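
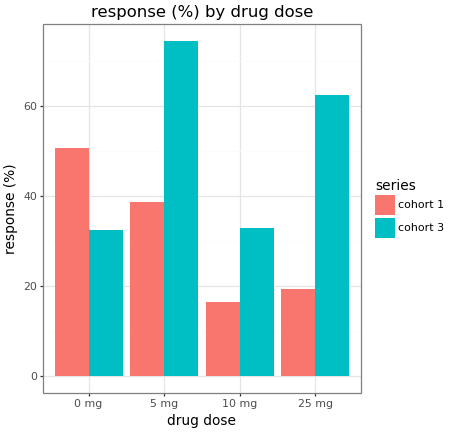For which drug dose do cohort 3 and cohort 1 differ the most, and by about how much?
25 mg, ≈ 40 %

25 mg: cohort 3 ≈ 60, cohort 1 ≈ 20 → gap ≈ 40. Next-largest (5 mg) is only ≈ 30.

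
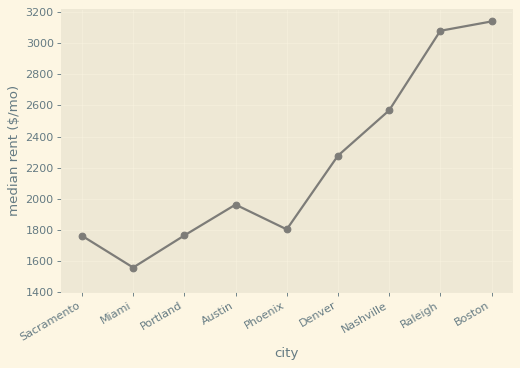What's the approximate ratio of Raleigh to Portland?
≈ 1.67×

Raleigh ≈ 3000, Portland ≈ 1800; 3000/1800 ≈ 1.67.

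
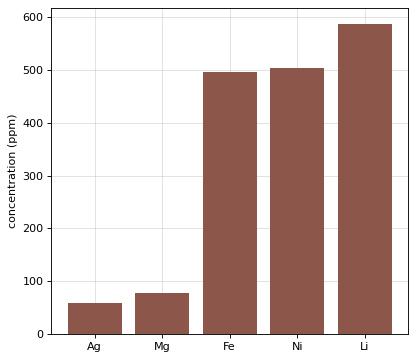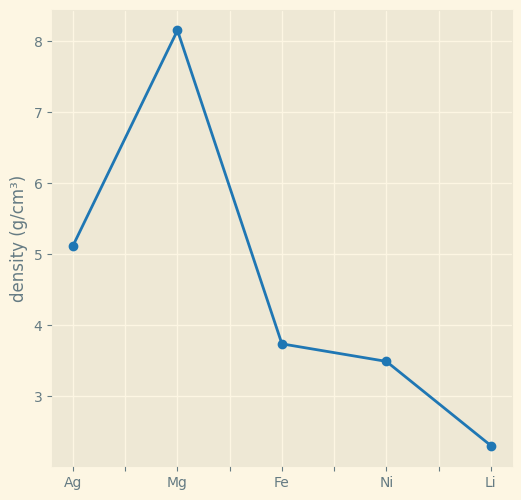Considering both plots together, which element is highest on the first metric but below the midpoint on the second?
Chart 2 median density (g/cm³) ≈ 4; below-median elements: Ni, Li. Among those, Li has the highest concentration (ppm) (≈ 600).

Li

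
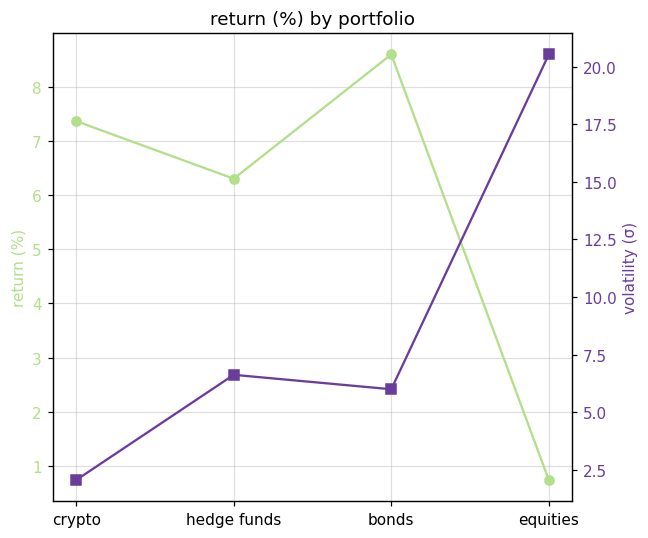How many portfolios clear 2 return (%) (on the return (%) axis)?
Above 2: crypto, hedge funds, bonds.

3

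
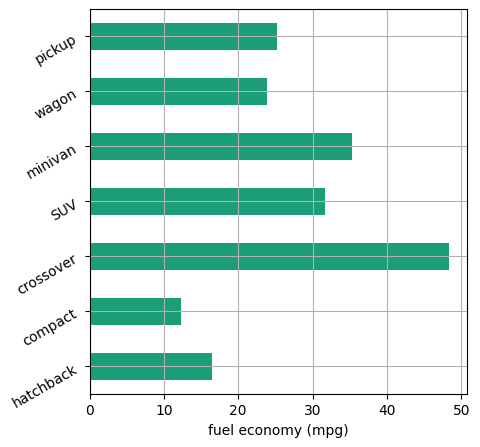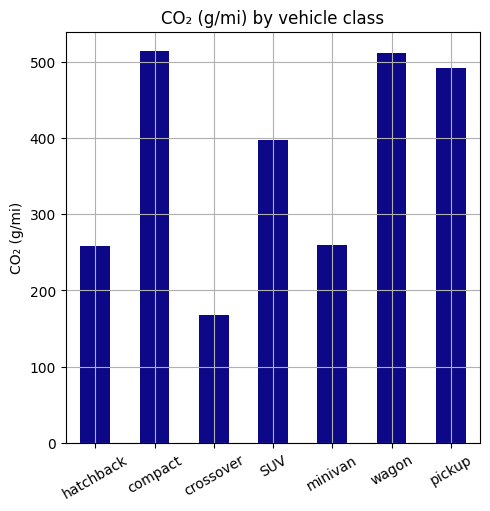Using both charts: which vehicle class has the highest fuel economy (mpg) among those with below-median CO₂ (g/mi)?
crossover

Chart 2 median CO₂ (g/mi) ≈ 400; below-median vehicle classes: hatchback, crossover, minivan. Among those, crossover has the highest fuel economy (mpg) (≈ 50).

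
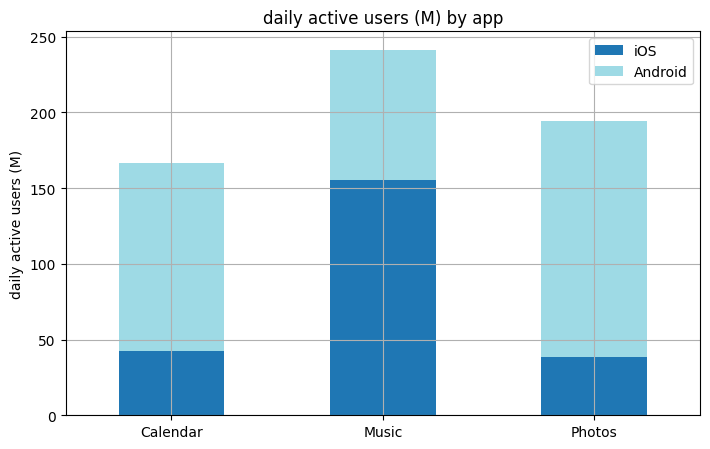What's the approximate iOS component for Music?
≈ 150

iOS top ≈ 150, bottom ≈ 0; segment ≈ 150.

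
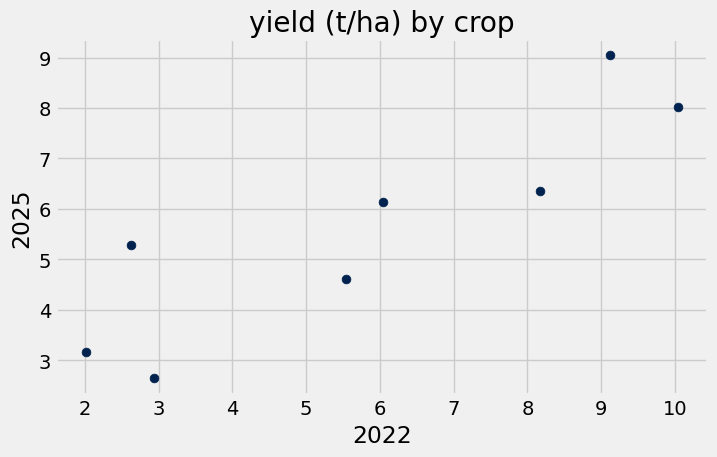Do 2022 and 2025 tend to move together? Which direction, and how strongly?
Points are positively correlated; strong (|r| ≈ 0.9).

positive, strong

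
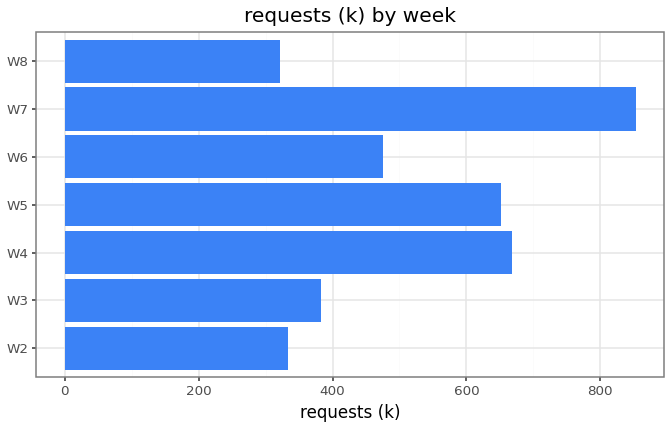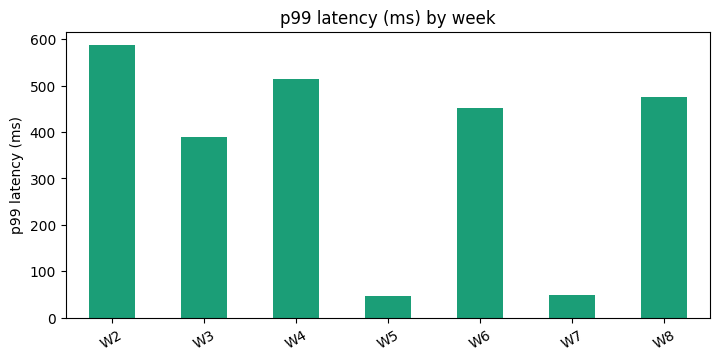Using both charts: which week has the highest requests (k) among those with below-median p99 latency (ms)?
Chart 2 median p99 latency (ms) ≈ 500; below-median weeks: W3, W5, W7. Among those, W7 has the highest requests (k) (≈ 900).

W7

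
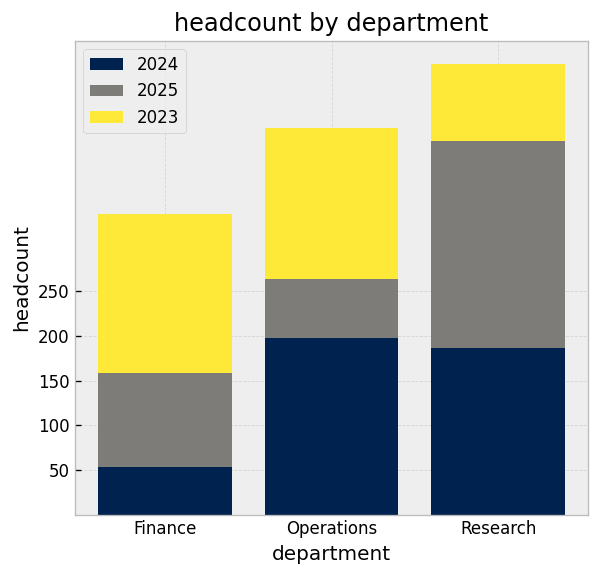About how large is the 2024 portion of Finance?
2024 top ≈ 50, bottom ≈ 0; segment ≈ 50.

≈ 50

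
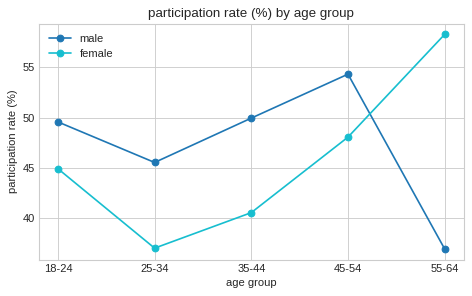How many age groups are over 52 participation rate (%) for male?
Above 52: 45-54.

1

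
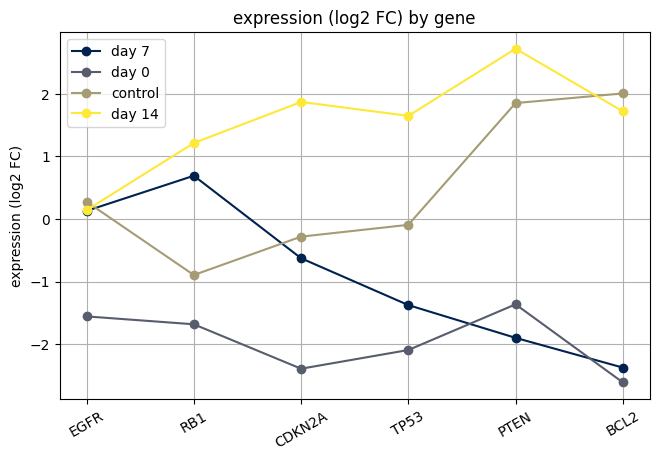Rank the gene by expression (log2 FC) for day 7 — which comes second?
EGFR

Top 3 for day 7: RB1 ≈ 0.5, EGFR ≈ 0.0, CDKN2A ≈ -0.5.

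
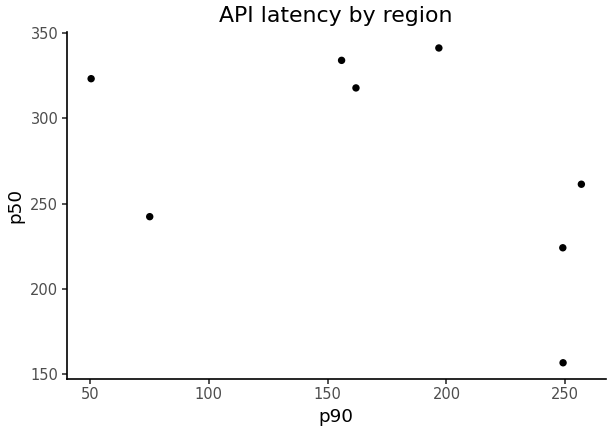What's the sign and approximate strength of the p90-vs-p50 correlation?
negative, moderate

Points are negatively correlated; moderate (|r| ≈ 0.5).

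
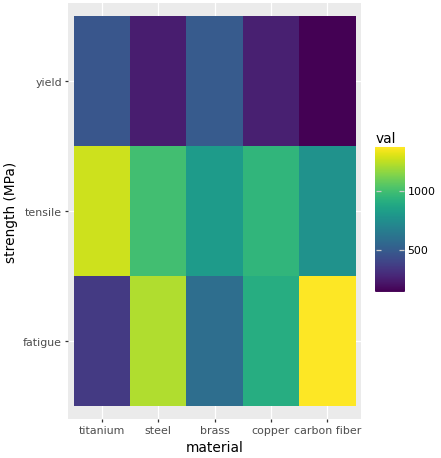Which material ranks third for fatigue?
copper

Top 4 for fatigue: carbon fiber ≈ 1400, steel ≈ 1200, copper ≈ 1000, brass ≈ 600.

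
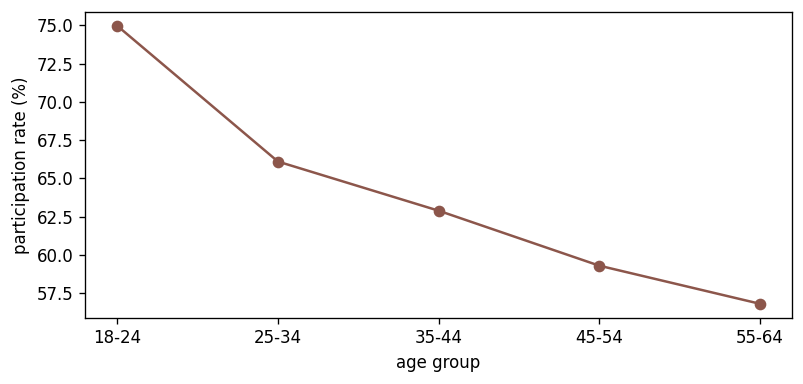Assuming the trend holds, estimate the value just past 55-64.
≈ 53

Last three: 62, 60, 56 → slope ≈ -3/step → next ≈ 53.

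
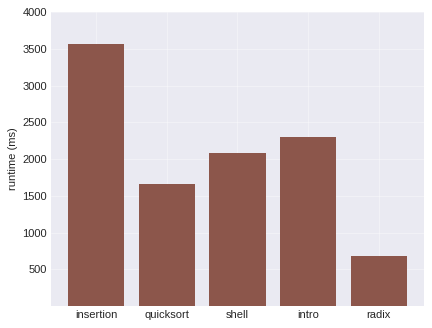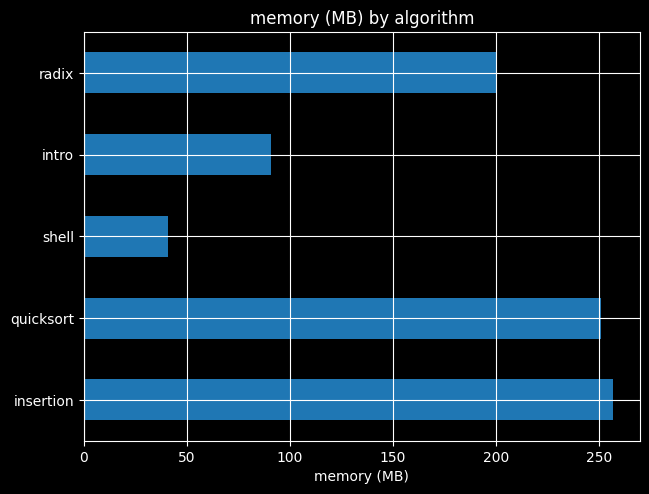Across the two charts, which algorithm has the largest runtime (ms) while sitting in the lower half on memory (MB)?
Chart 2 median memory (MB) ≈ 200; below-median algorithms: shell, intro. Among those, intro has the highest runtime (ms) (≈ 2500).

intro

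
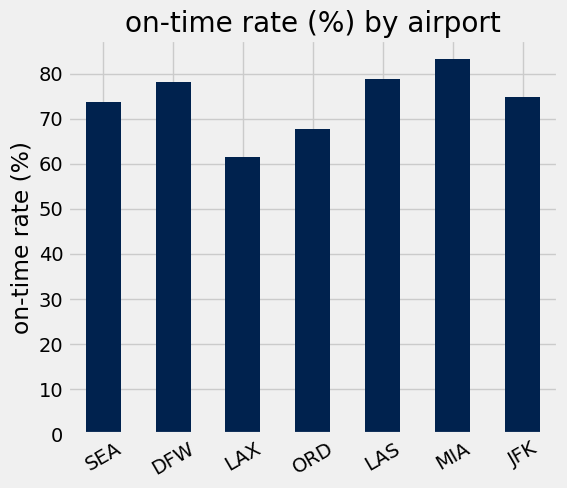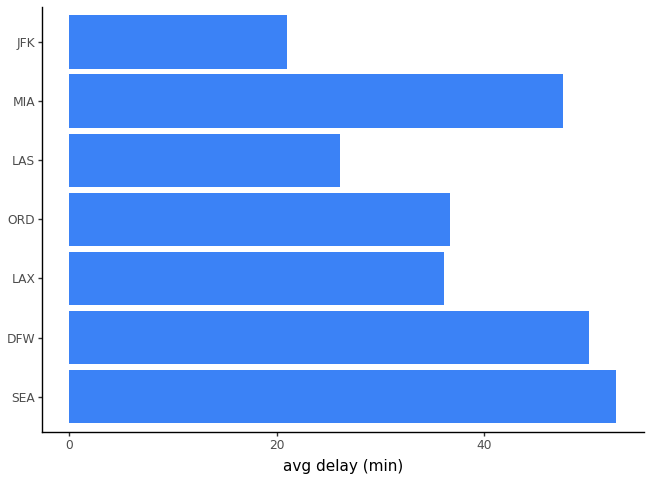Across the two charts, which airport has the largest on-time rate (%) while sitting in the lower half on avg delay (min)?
LAS

Chart 2 median avg delay (min) ≈ 35; below-median airports: LAX, LAS, JFK. Among those, LAS has the highest on-time rate (%) (≈ 80).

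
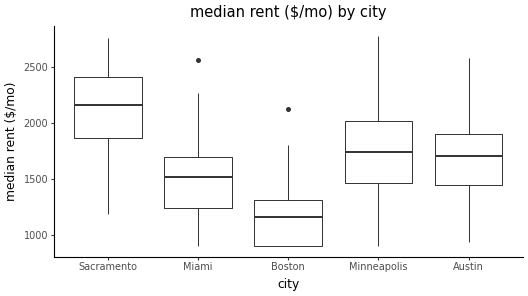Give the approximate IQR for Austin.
Q3 ≈ 1900, Q1 ≈ 1500; IQR ≈ 400.

≈ 400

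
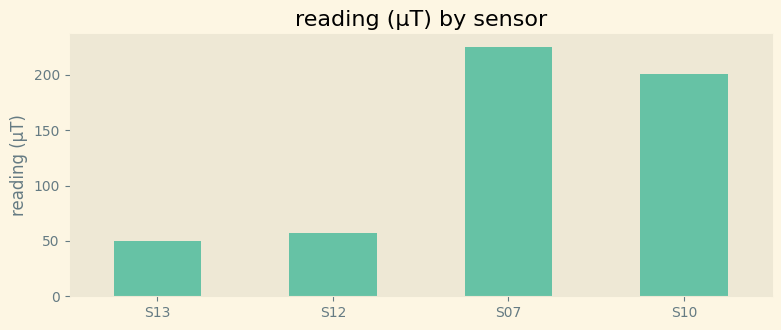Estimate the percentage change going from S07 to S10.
S07 ≈ 220, S10 ≈ 200; (200 − 220) / 220 ≈ -9.1%.

≈ -9.1%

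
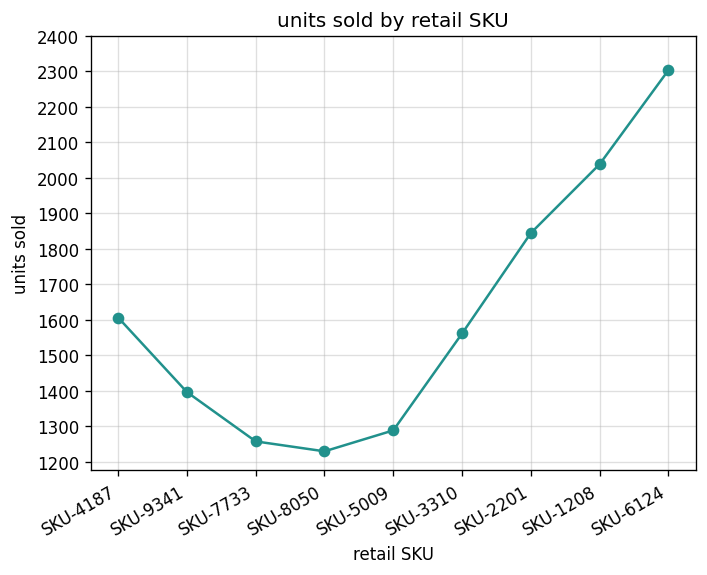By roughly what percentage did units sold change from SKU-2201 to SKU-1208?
SKU-2201 ≈ 1800, SKU-1208 ≈ 2000; (2000 − 1800) / 1800 ≈ +11.1%.

≈ +11.1%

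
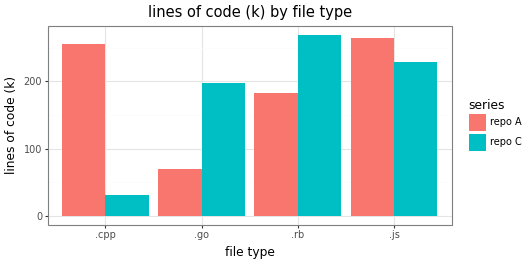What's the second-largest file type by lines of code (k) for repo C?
.js

Top 3 for repo C: .rb ≈ 275, .js ≈ 225, .go ≈ 200.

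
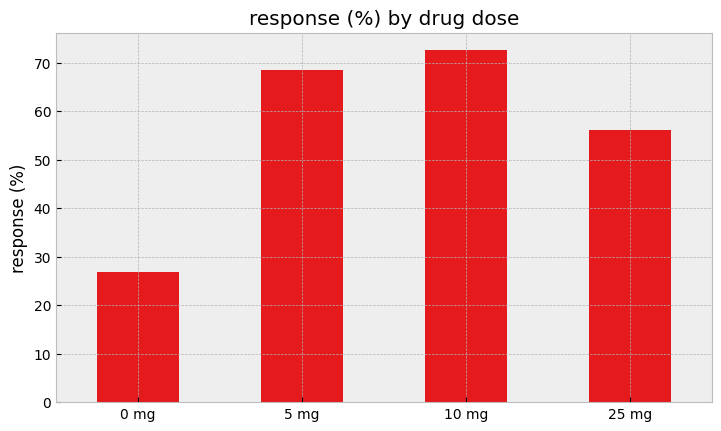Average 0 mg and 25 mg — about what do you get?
(30 + 60) / 2 ≈ 45.

≈ 45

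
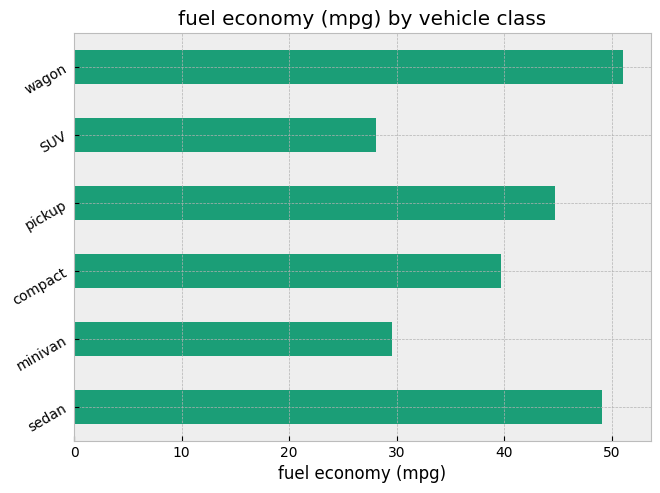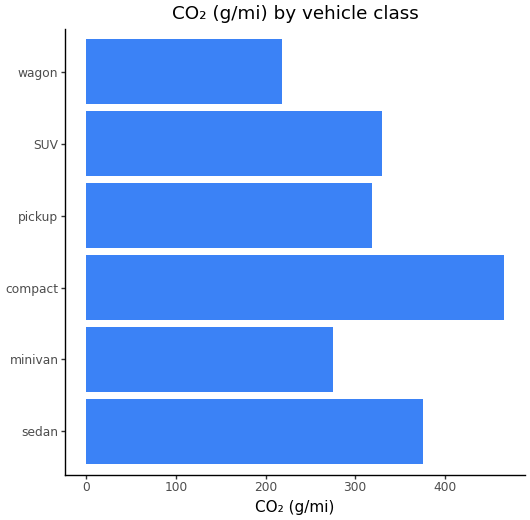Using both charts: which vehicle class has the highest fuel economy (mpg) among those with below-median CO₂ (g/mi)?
wagon

Chart 2 median CO₂ (g/mi) ≈ 300; below-median vehicle classes: minivan, pickup, wagon. Among those, wagon has the highest fuel economy (mpg) (≈ 50).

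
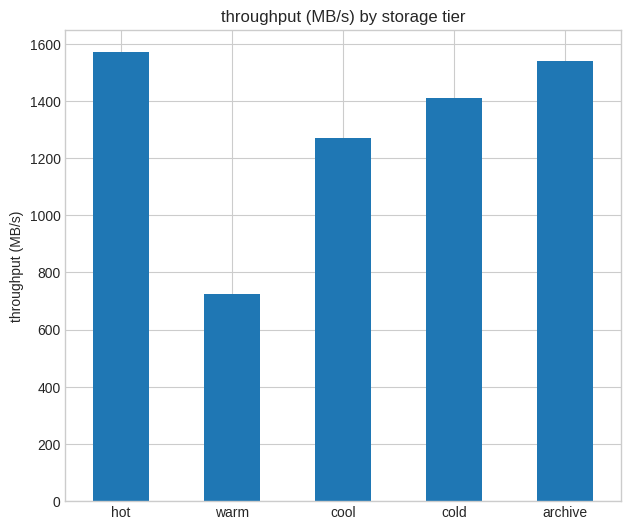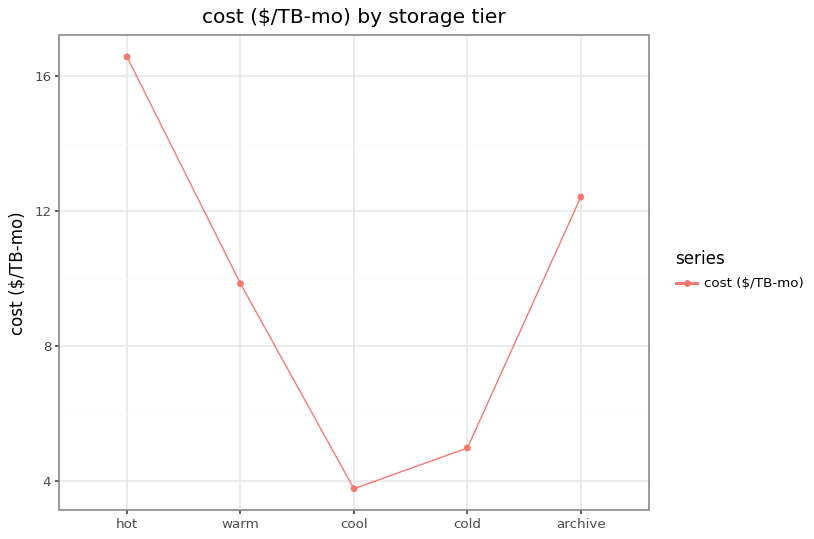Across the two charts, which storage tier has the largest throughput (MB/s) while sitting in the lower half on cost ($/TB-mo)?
cold

Chart 2 median cost ($/TB-mo) ≈ 10; below-median storage tiers: cool, cold. Among those, cold has the highest throughput (MB/s) (≈ 1400).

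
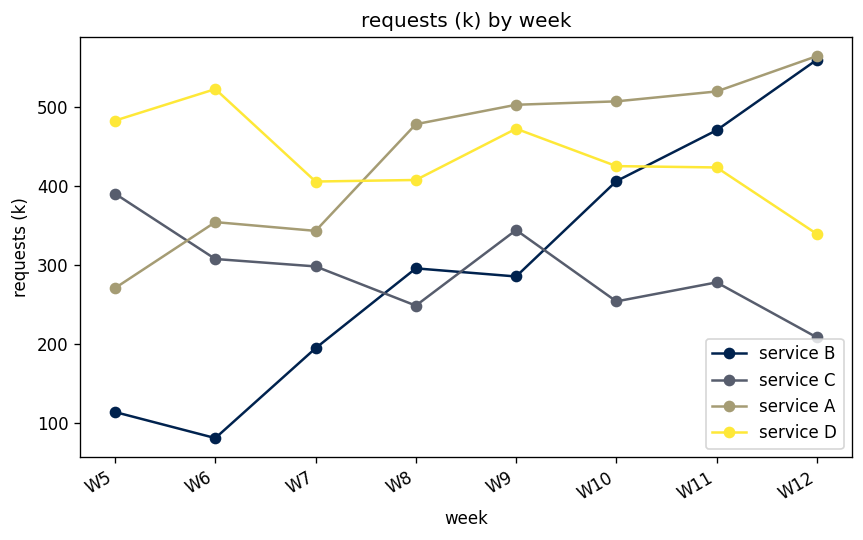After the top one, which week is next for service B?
Top 3 for service B: W12 ≈ 550, W11 ≈ 450, W10 ≈ 400.

W11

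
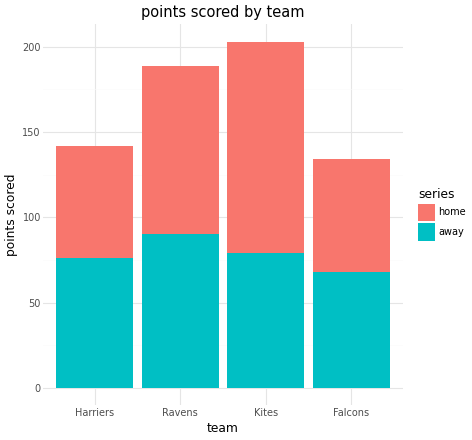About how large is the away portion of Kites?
≈ 80

away top ≈ 80, bottom ≈ 0; segment ≈ 80.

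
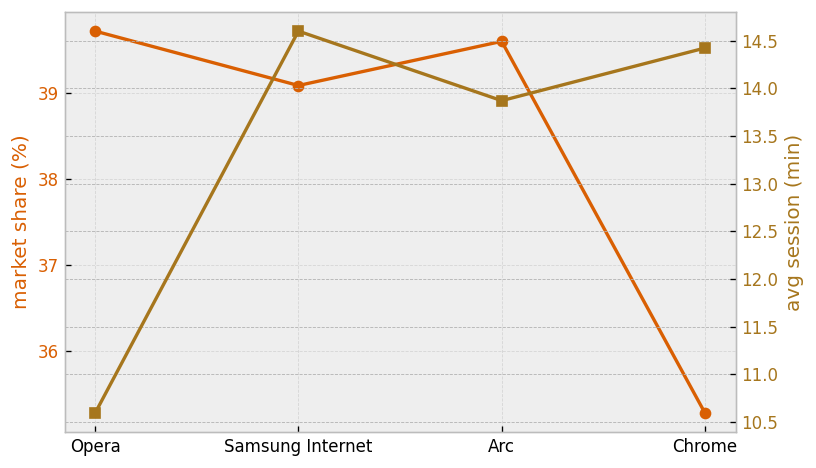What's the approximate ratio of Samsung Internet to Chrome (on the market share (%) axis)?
Samsung Internet ≈ 39.0, Chrome ≈ 35.5; 39.0/35.5 ≈ 1.1.

≈ 1.1×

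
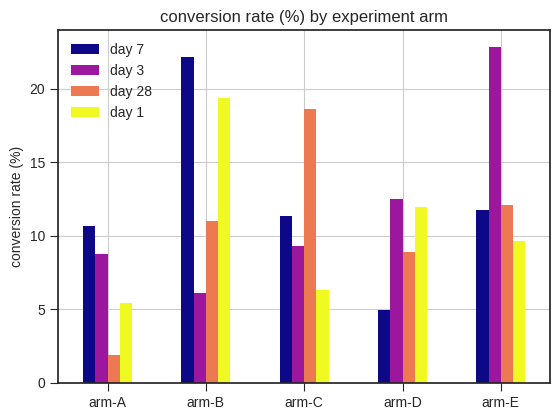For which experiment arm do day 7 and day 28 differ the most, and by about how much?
arm-B: day 7 ≈ 22, day 28 ≈ 12 → gap ≈ 10. Next-largest (arm-A) is only ≈ 8.

arm-B, ≈ 10 %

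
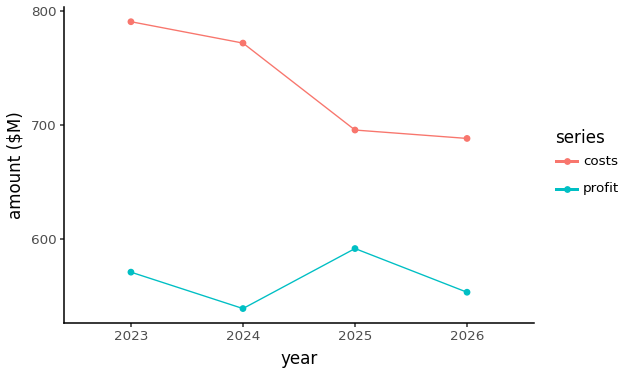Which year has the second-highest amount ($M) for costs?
2024

Top 3 for costs: 2023 ≈ 800, 2024 ≈ 775, 2025 ≈ 700.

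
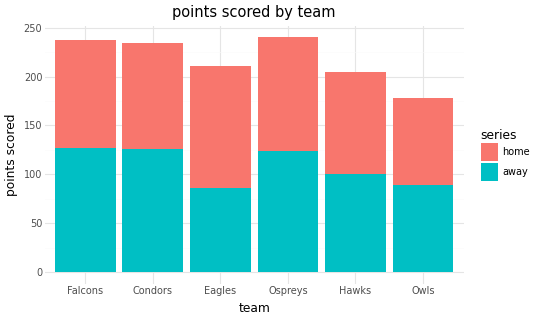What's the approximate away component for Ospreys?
≈ 120

away top ≈ 120, bottom ≈ 0; segment ≈ 120.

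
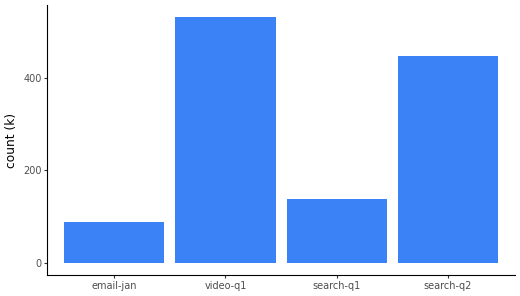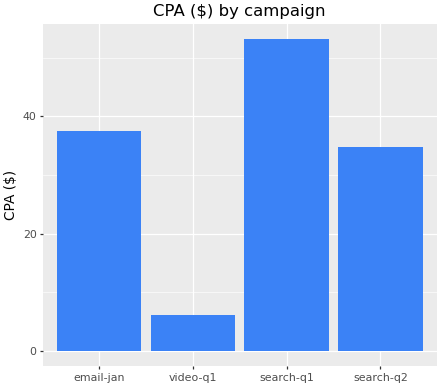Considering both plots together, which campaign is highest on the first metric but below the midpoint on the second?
video-q1

Chart 2 median CPA ($) ≈ 35; below-median campaigns: video-q1, search-q2. Among those, video-q1 has the highest count (k) (≈ 550).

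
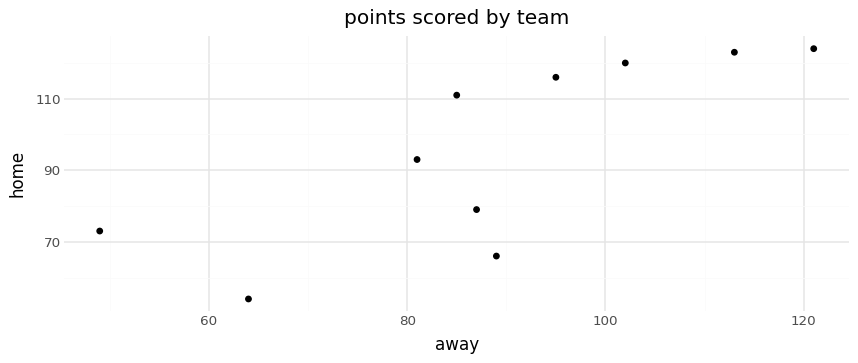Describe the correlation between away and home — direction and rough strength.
positive, strong

Points are positively correlated; strong (|r| ≈ 0.8).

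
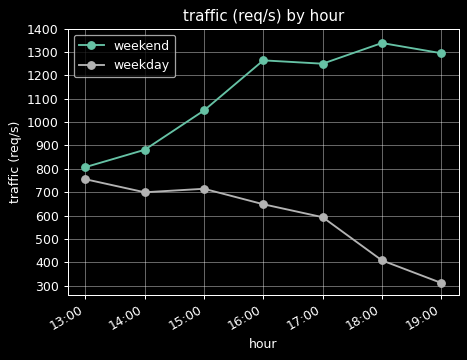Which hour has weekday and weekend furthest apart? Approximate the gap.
19:00, ≈ 1000 req/s

19:00: weekday ≈ 300, weekend ≈ 1300 → gap ≈ 1000. Next-largest (18:00) is only ≈ 900.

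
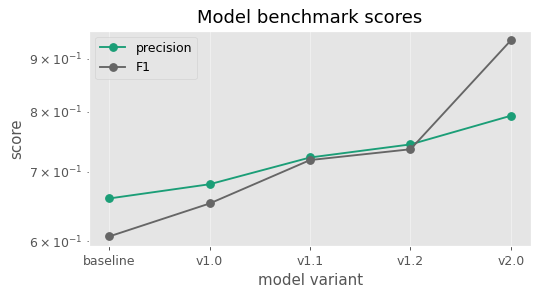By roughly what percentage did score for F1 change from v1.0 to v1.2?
v1.0 ≈ 0.65, v1.2 ≈ 0.75; (0.75 − 0.65) / 0.65 ≈ +15.4%.

≈ +15.4%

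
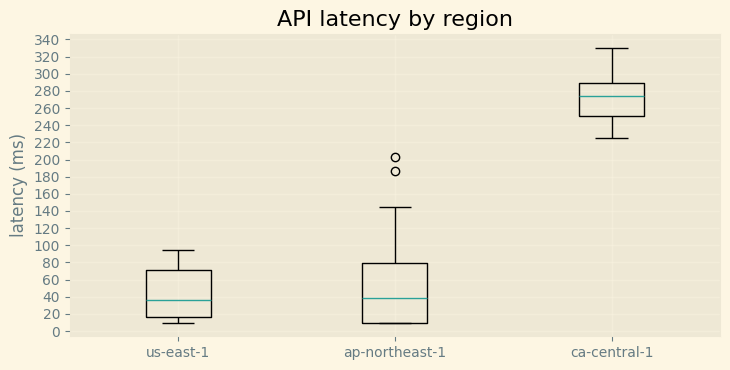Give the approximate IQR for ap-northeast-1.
Q3 ≈ 80, Q1 ≈ 0; IQR ≈ 80.

≈ 80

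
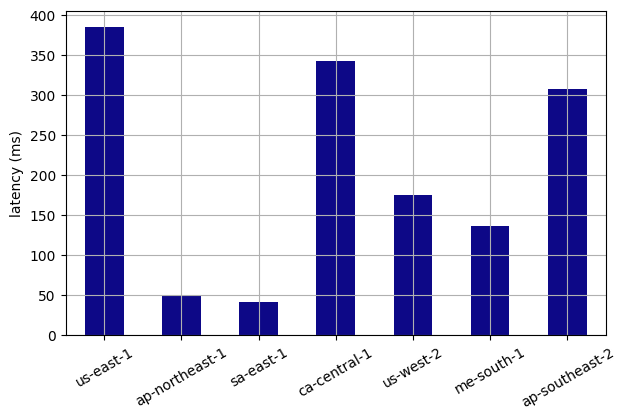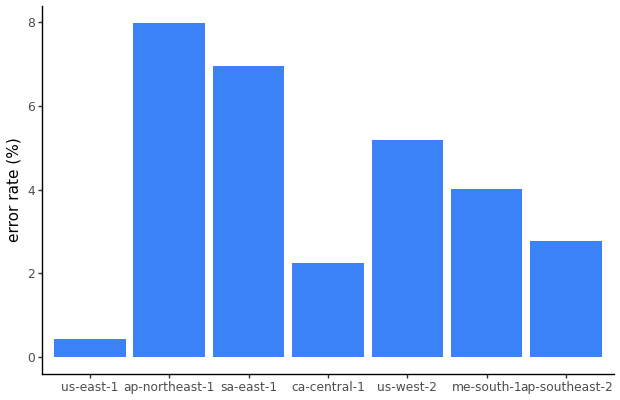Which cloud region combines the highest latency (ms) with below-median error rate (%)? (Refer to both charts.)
us-east-1

Chart 2 median error rate (%) ≈ 4; below-median cloud regions: us-east-1, ca-central-1, ap-southeast-2. Among those, us-east-1 has the highest latency (ms) (≈ 400).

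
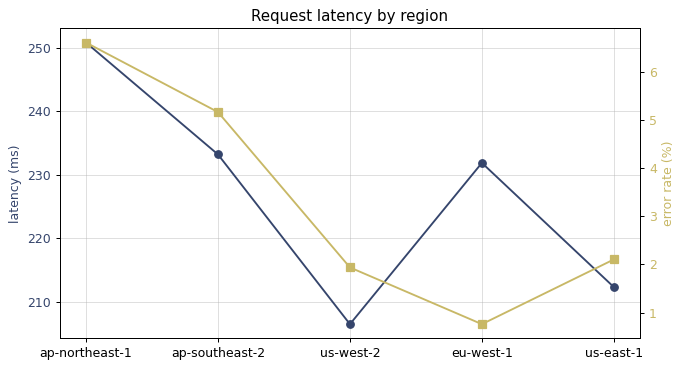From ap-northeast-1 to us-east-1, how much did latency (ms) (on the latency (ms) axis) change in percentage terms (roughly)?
ap-northeast-1 ≈ 250, us-east-1 ≈ 210; (210 − 250) / 250 ≈ -16%.

≈ -16%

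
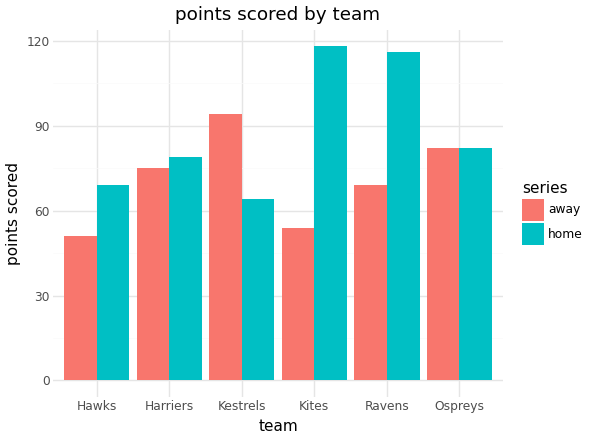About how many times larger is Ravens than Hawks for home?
≈ 1.71×

Ravens ≈ 120, Hawks ≈ 70; 120/70 ≈ 1.71.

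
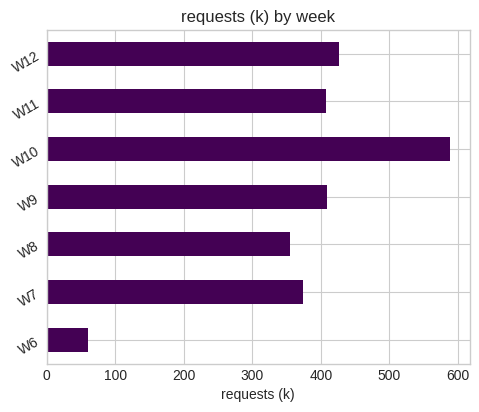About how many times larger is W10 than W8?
≈ 1.71×

W10 ≈ 600, W8 ≈ 350; 600/350 ≈ 1.71.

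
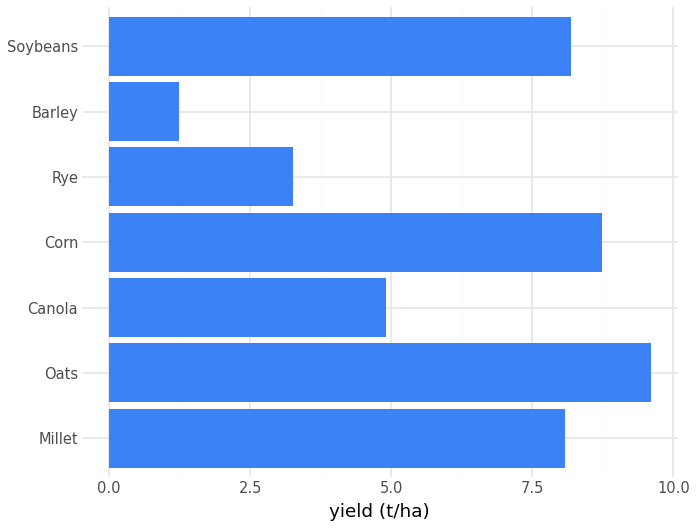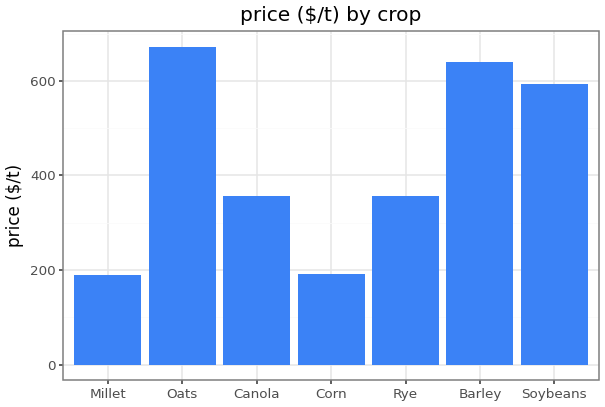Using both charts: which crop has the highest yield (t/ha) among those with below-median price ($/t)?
Chart 2 median price ($/t) ≈ 400; below-median crops: Millet, Corn, Rye. Among those, Corn has the highest yield (t/ha) (≈ 9).

Corn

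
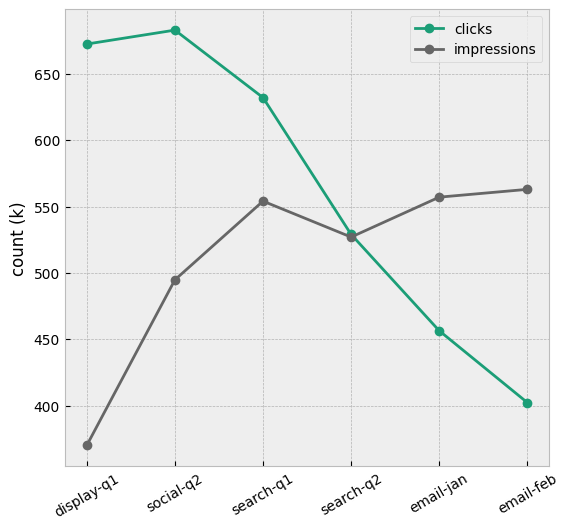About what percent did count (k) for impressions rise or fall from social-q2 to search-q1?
social-q2 ≈ 500, search-q1 ≈ 550; (550 − 500) / 500 ≈ +10%.

≈ +10%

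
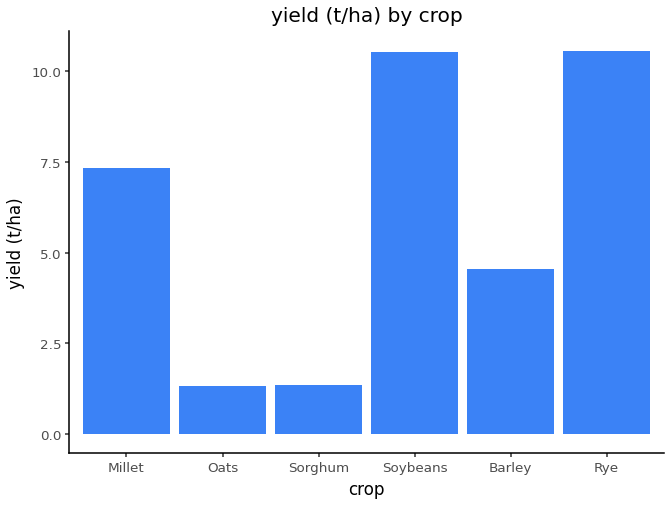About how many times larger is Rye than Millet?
Rye ≈ 11, Millet ≈ 7; 11/7 ≈ 1.57.

≈ 1.57×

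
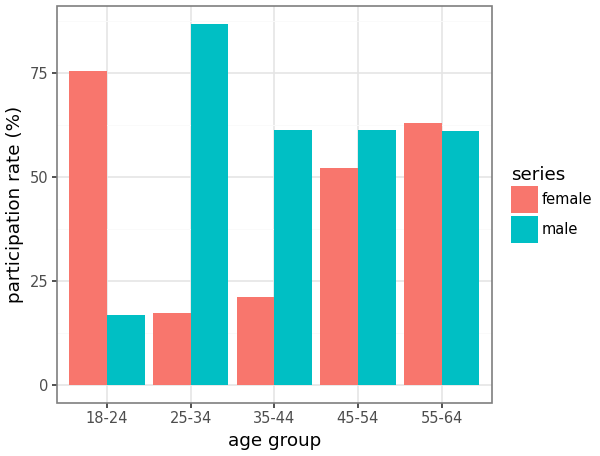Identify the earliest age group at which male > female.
18-24: male ≈ 20 vs female ≈ 80 (not yet); 25-34: male ≈ 90 vs female ≈ 20 (first crossover).

25-34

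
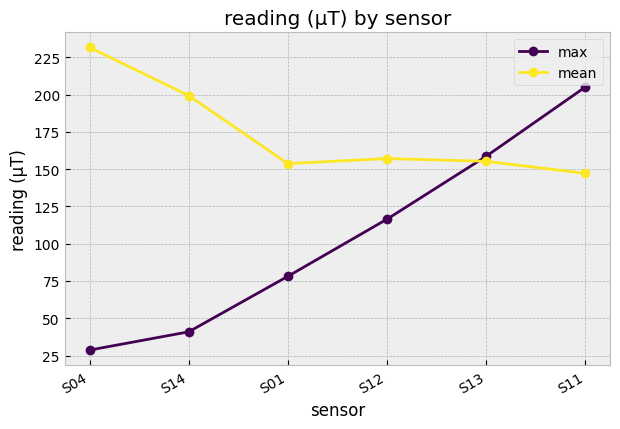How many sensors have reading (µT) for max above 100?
Above 100: S12, S13, S11.

3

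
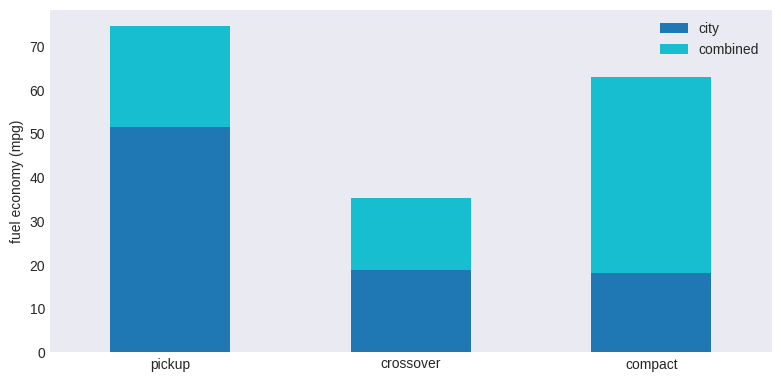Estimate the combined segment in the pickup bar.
combined top ≈ 70, bottom ≈ 50; segment ≈ 20.

≈ 20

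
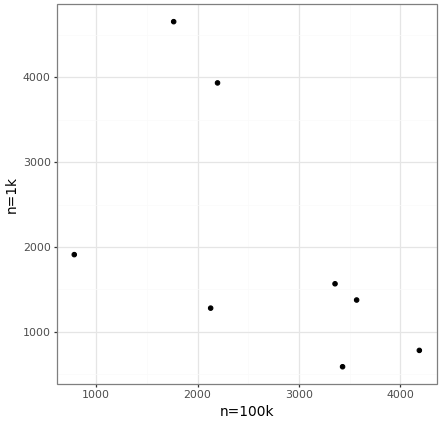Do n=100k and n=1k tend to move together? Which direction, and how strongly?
Points are negatively correlated; moderate (|r| ≈ 0.6).

negative, moderate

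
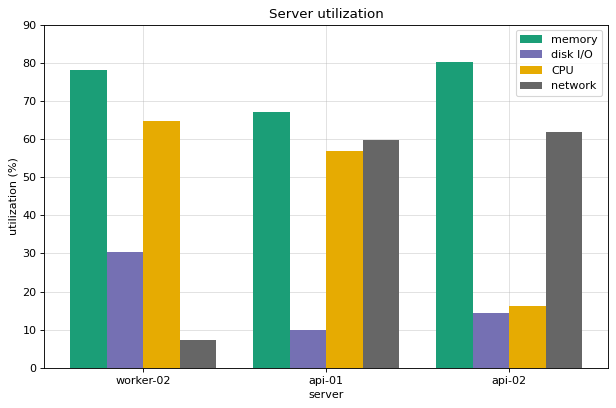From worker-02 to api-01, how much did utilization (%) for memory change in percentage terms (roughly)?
worker-02 ≈ 80, api-01 ≈ 70; (70 − 80) / 80 ≈ -12.5%.

≈ -12.5%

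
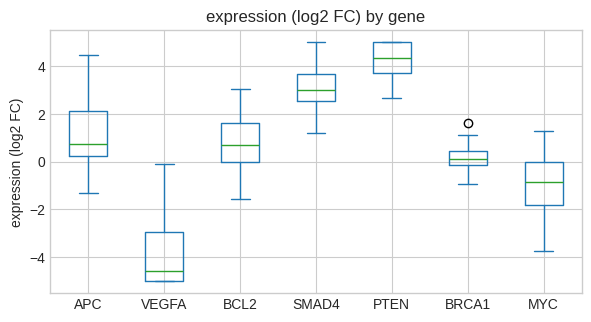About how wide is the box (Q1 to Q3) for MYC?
Q3 ≈ 0, Q1 ≈ -2; IQR ≈ 2.

≈ 2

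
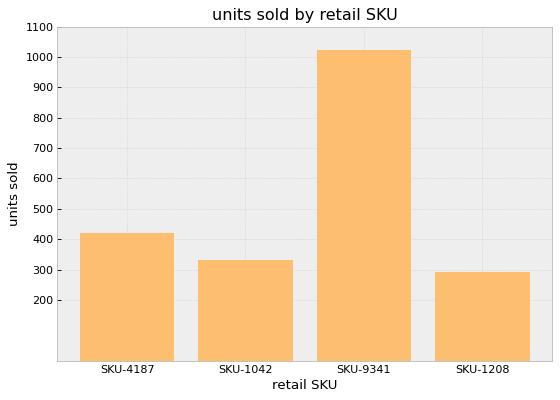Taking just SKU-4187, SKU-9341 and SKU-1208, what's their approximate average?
(400 + 1000 + 300) / 3 ≈ 567.

≈ 567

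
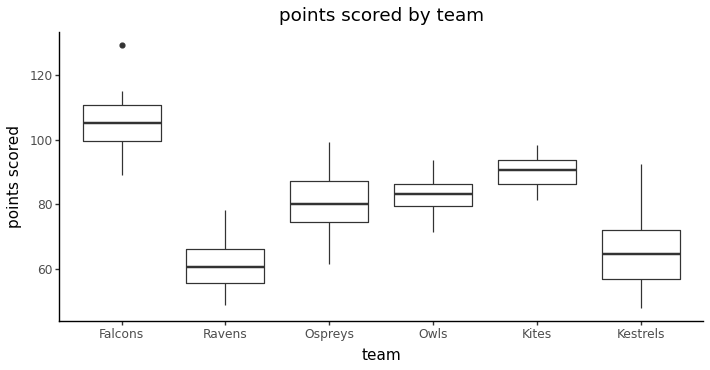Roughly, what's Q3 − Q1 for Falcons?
Q3 ≈ 110, Q1 ≈ 100; IQR ≈ 10.

≈ 10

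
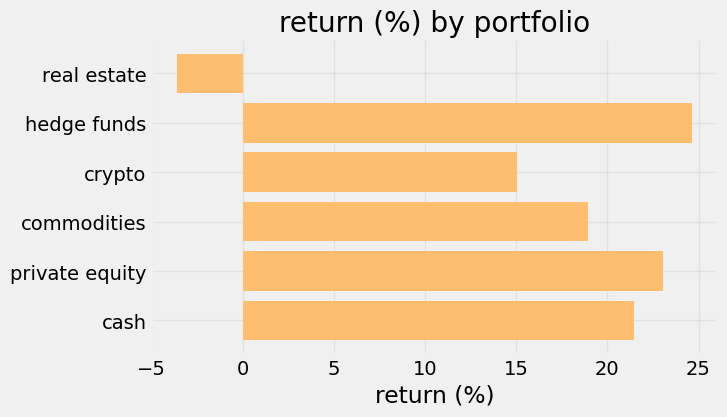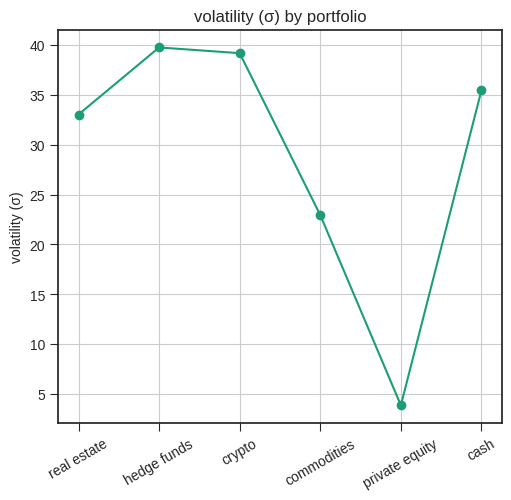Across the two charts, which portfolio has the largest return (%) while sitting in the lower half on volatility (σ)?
Chart 2 median volatility (σ) ≈ 35; below-median portfolios: real estate, commodities, private equity. Among those, private equity has the highest return (%) (≈ 25).

private equity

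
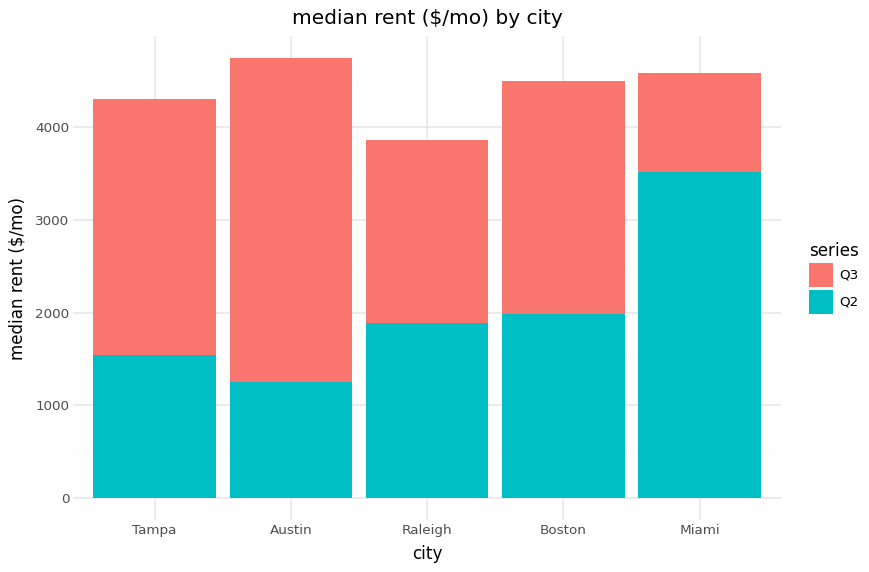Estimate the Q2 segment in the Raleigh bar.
≈ 2000

Q2 top ≈ 2000, bottom ≈ 0; segment ≈ 2000.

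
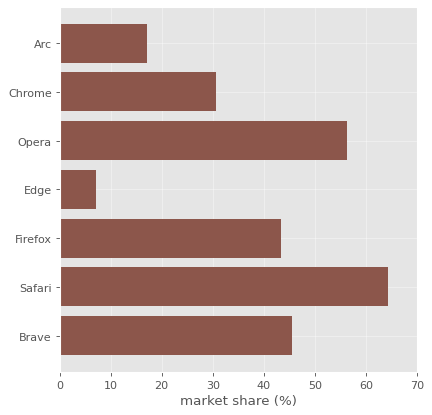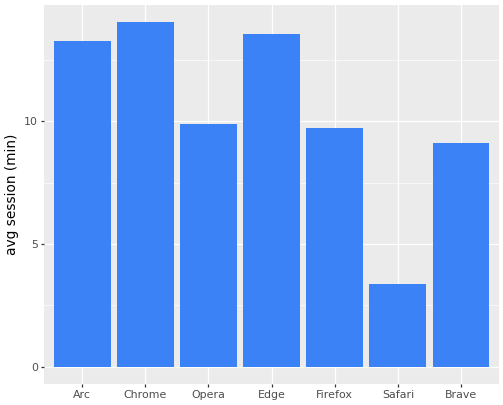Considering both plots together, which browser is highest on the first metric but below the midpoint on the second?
Chart 2 median avg session (min) ≈ 10; below-median browsers: Firefox, Safari, Brave. Among those, Safari has the highest market share (%) (≈ 60).

Safari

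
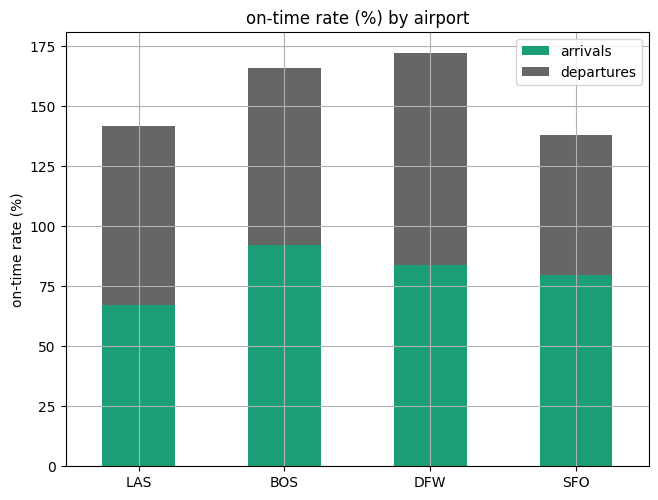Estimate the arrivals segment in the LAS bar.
arrivals top ≈ 60, bottom ≈ 0; segment ≈ 60.

≈ 60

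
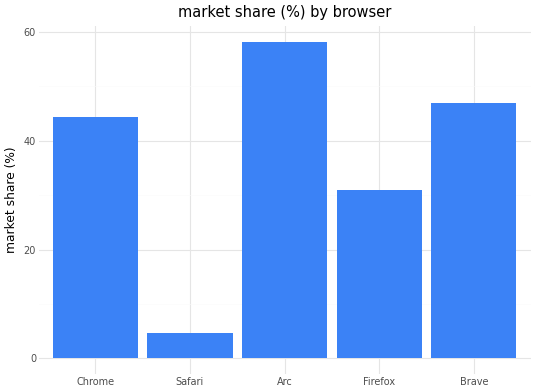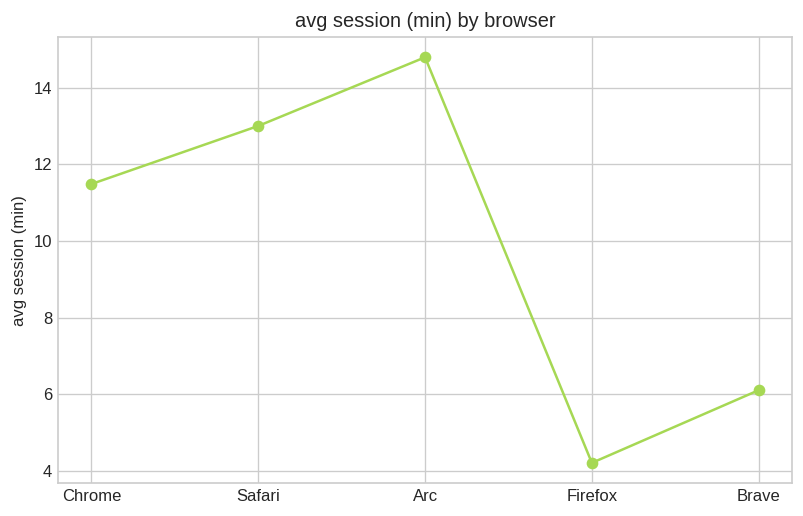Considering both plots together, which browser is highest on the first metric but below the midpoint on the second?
Chart 2 median avg session (min) ≈ 12; below-median browsers: Firefox, Brave. Among those, Brave has the highest market share (%) (≈ 50).

Brave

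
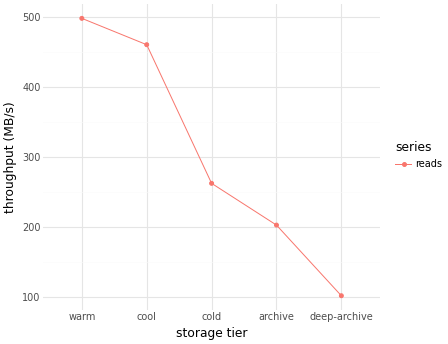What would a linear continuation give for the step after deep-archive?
Last three: 250, 200, 100 → slope ≈ -75/step → next ≈ 25.

≈ 25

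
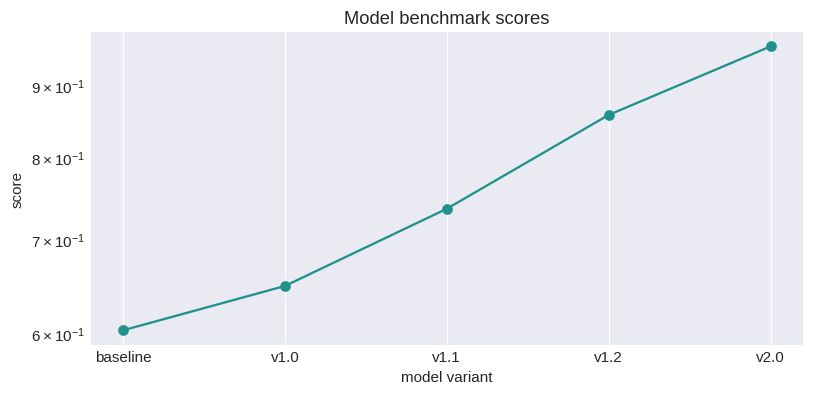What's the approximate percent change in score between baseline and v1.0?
≈ +8.3%

baseline ≈ 0.60, v1.0 ≈ 0.65; (0.65 − 0.60) / 0.60 ≈ +8.3%.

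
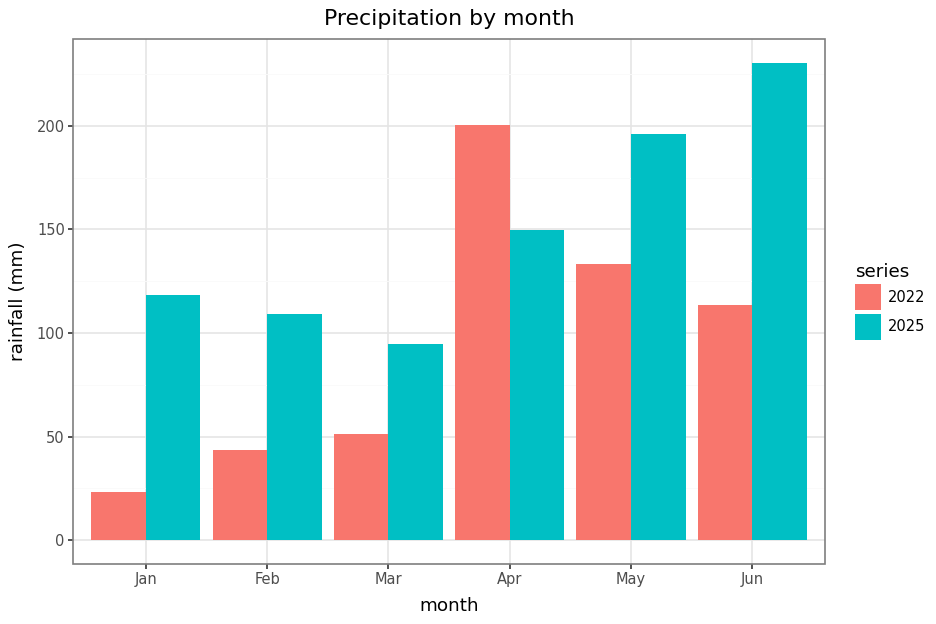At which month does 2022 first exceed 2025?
Apr

Mar: 2022 ≈ 60 vs 2025 ≈ 100 (not yet); Apr: 2022 ≈ 200 vs 2025 ≈ 140 (first crossover).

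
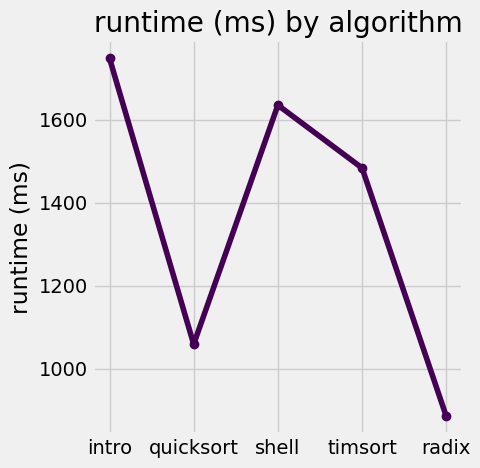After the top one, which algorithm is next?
shell

Top 3: intro ≈ 1700, shell ≈ 1600, timsort ≈ 1500.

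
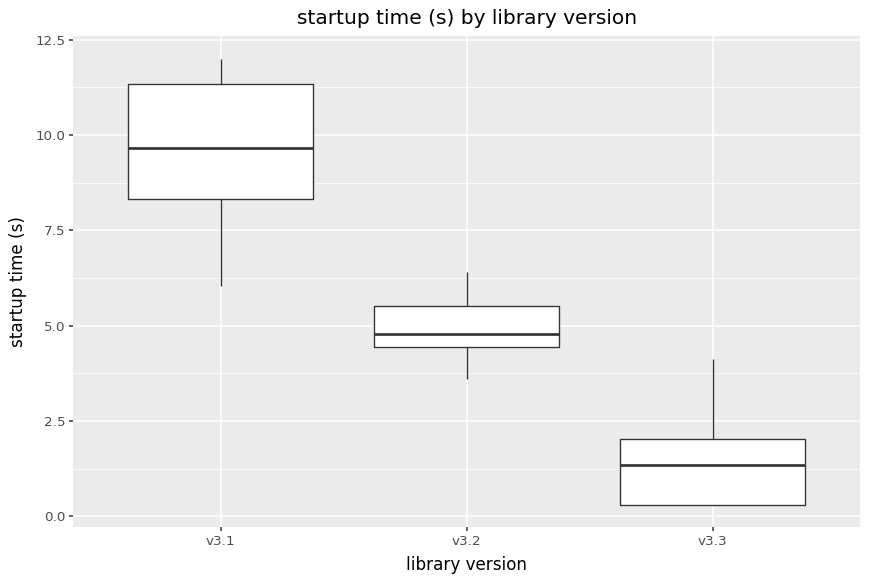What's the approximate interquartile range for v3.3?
≈ 2

Q3 ≈ 2, Q1 ≈ 0; IQR ≈ 2.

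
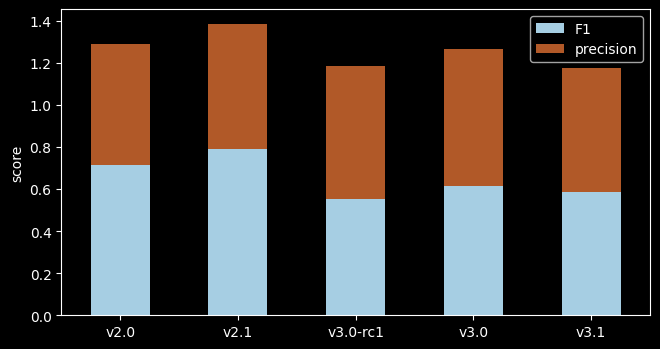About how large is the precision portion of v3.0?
precision top ≈ 1.2, bottom ≈ 0.6; segment ≈ 0.6.

≈ 0.6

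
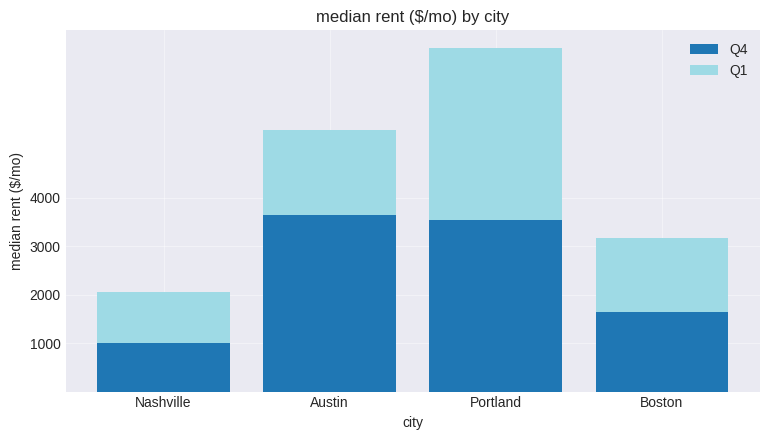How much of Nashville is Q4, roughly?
Q4 top ≈ 1000, bottom ≈ 0; segment ≈ 1000.

≈ 1000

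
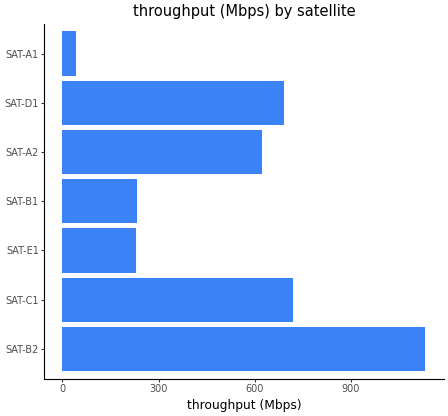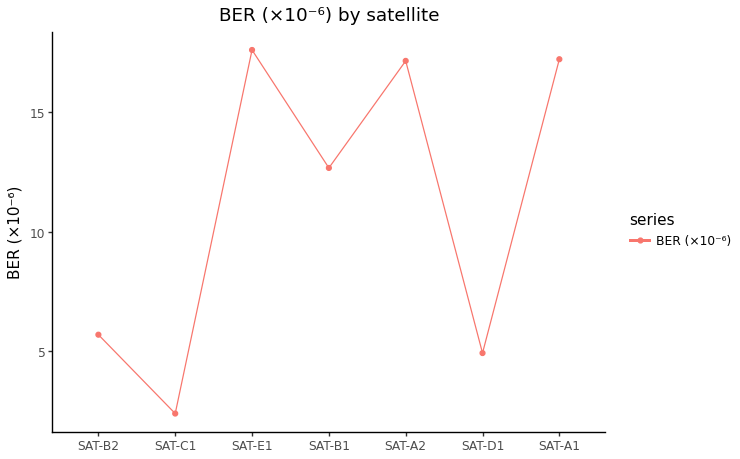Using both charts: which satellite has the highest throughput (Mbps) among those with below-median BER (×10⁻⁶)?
SAT-B2

Chart 2 median BER (×10⁻⁶) ≈ 12; below-median satellites: SAT-B2, SAT-C1, SAT-D1. Among those, SAT-B2 has the highest throughput (Mbps) (≈ 1200).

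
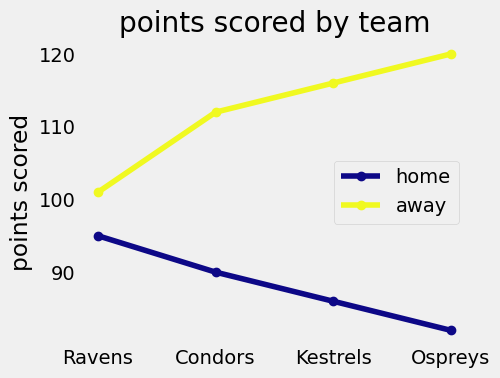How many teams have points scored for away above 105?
3

Above 105: Condors, Kestrels, Ospreys.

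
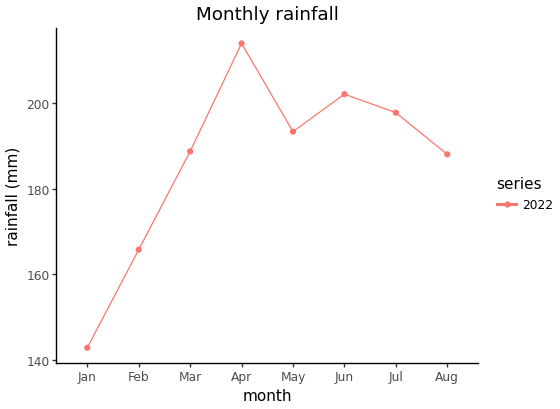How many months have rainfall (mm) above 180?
Above 180: Mar, Apr, May, Jun, Jul, Aug.

6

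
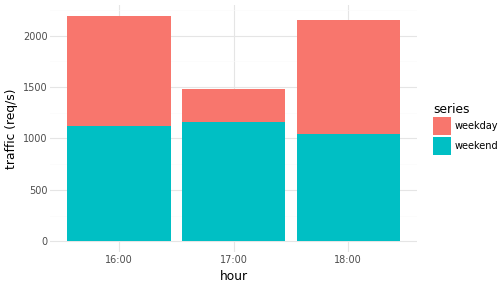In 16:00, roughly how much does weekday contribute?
weekday top ≈ 2200, bottom ≈ 1200; segment ≈ 1000.

≈ 1000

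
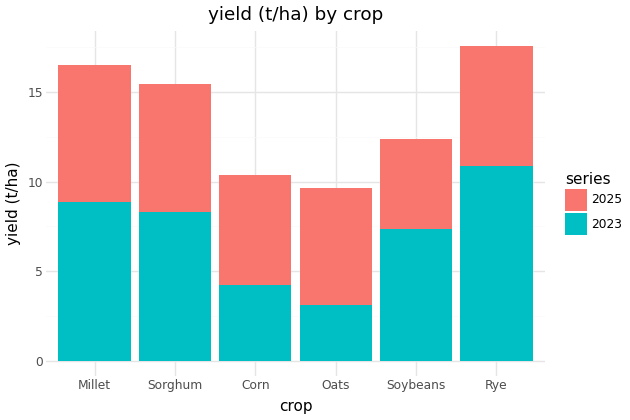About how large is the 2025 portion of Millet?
2025 top ≈ 16, bottom ≈ 8; segment ≈ 8.

≈ 8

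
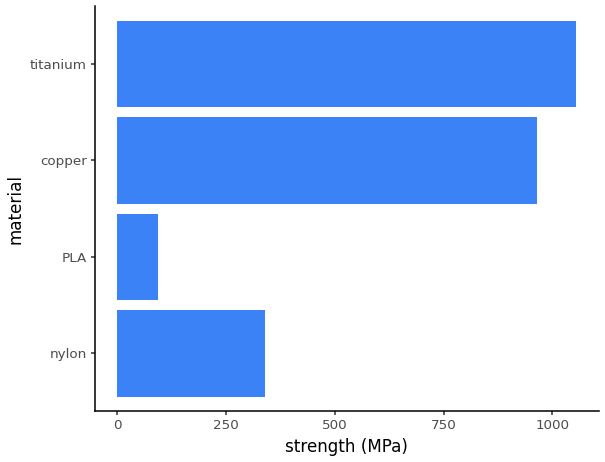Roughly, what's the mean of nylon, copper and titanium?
≈ 800

(300 + 1000 + 1100) / 3 ≈ 800.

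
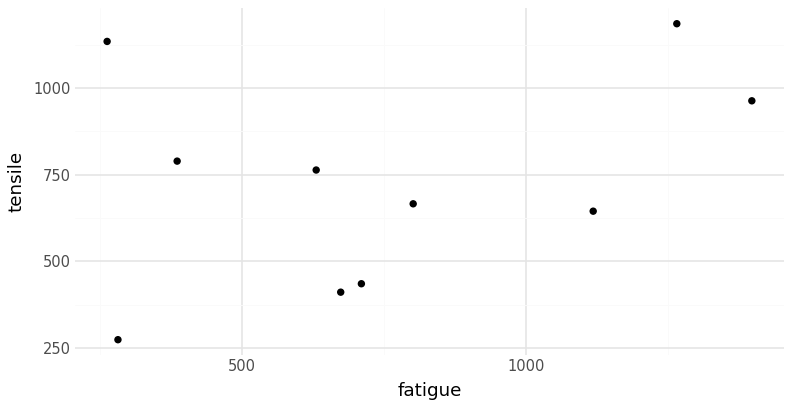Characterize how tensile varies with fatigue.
Points are positively correlated; weak (|r| ≈ 0.3).

positive, weak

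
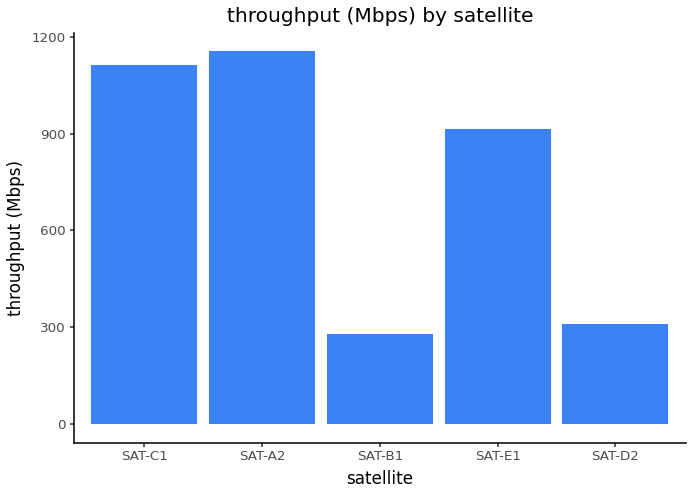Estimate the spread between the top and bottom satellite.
≈ 900

Max SAT-A2 ≈ 1200, min SAT-B1 ≈ 300; range ≈ 900.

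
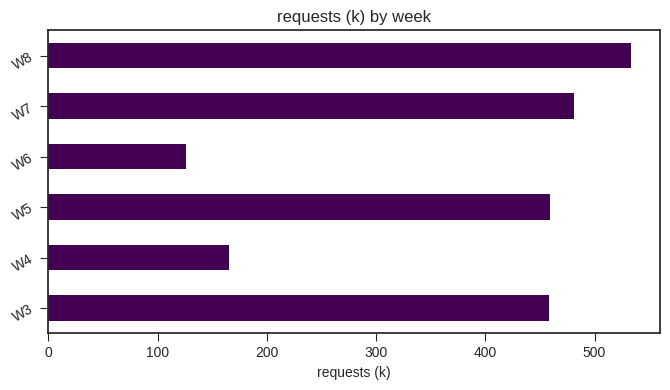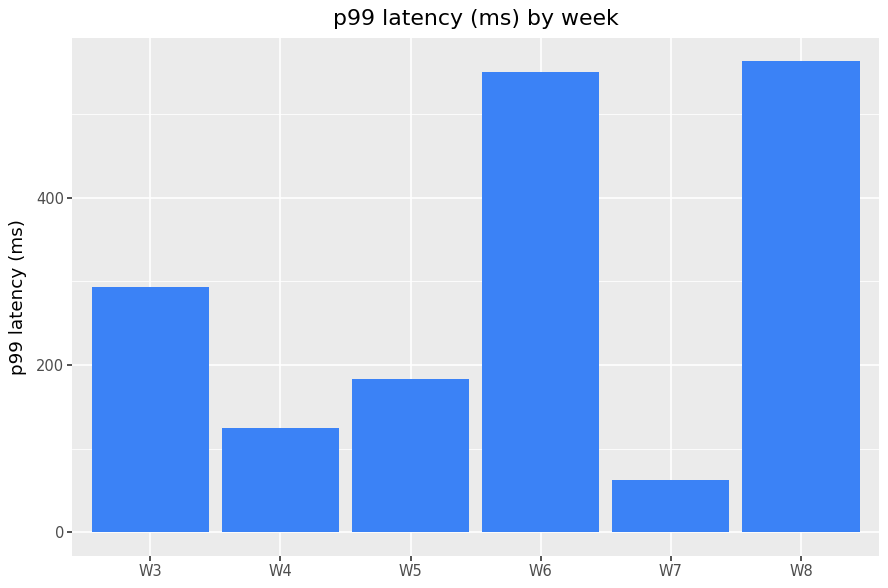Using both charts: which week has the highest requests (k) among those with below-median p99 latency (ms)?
W7

Chart 2 median p99 latency (ms) ≈ 200; below-median weeks: W4, W5, W7. Among those, W7 has the highest requests (k) (≈ 500).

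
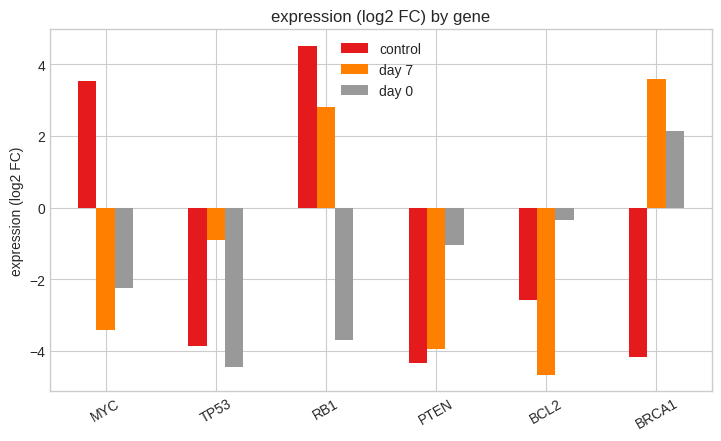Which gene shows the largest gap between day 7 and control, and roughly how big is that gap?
BRCA1, ≈ 8 log2 FC

BRCA1: day 7 ≈ 4, control ≈ -4 → gap ≈ 8. Next-largest (MYC) is only ≈ 7.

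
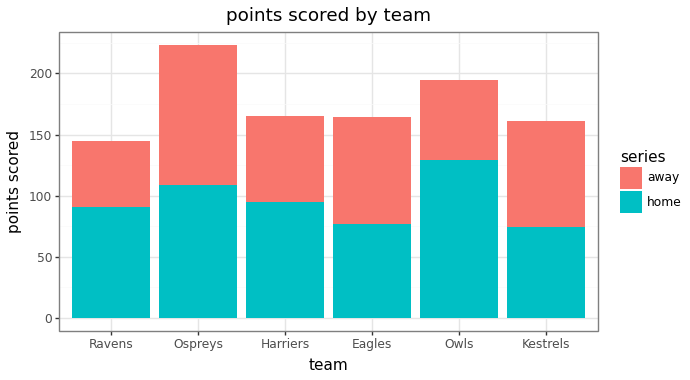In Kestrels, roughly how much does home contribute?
home top ≈ 80, bottom ≈ 0; segment ≈ 80.

≈ 80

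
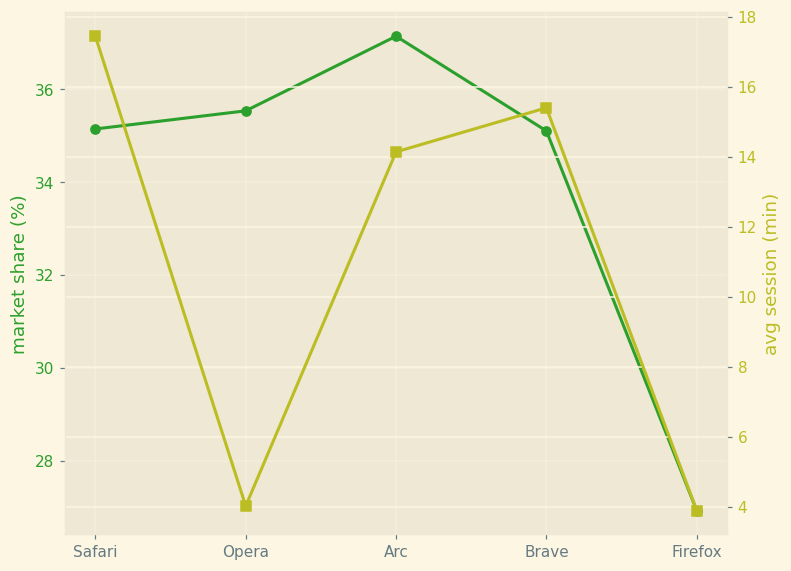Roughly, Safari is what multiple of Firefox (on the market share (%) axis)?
≈ 1.3×

Safari ≈ 35, Firefox ≈ 27; 35/27 ≈ 1.3.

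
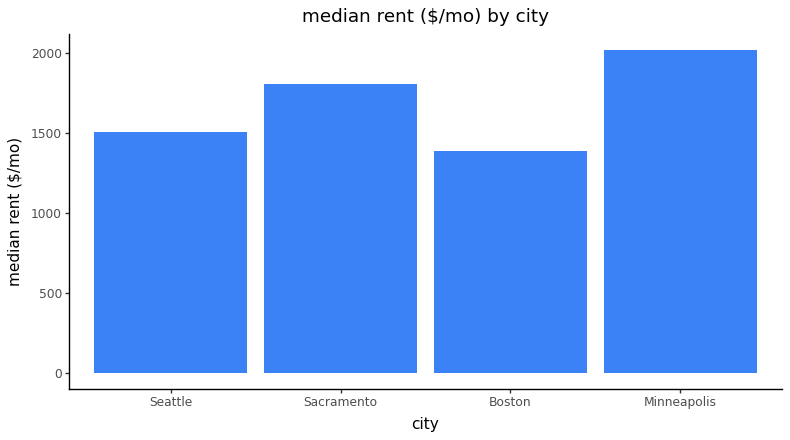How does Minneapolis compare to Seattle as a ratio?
≈ 1.25×

Minneapolis ≈ 2000, Seattle ≈ 1600; 2000/1600 ≈ 1.25.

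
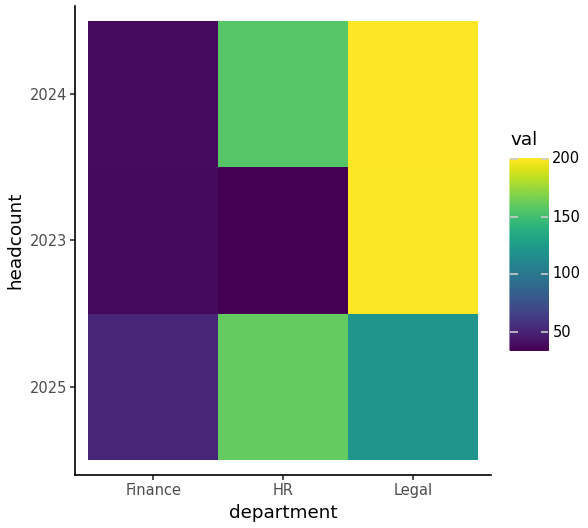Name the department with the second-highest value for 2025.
Legal

Top 3 for 2025: HR ≈ 160, Legal ≈ 120, Finance ≈ 60.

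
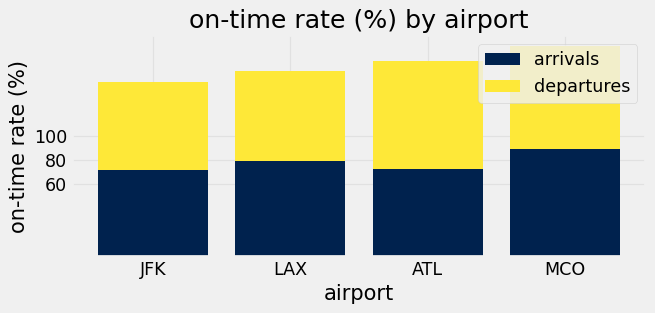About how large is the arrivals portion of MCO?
arrivals top ≈ 80, bottom ≈ 0; segment ≈ 80.

≈ 80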